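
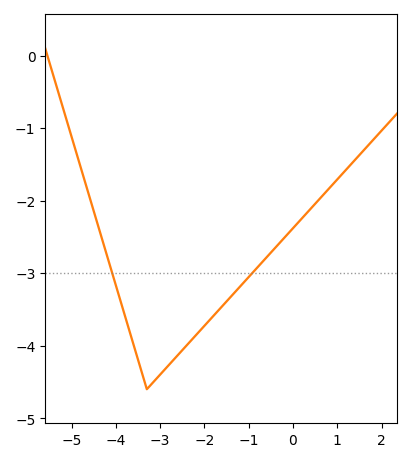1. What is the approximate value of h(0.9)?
-1.77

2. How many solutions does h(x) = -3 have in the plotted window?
2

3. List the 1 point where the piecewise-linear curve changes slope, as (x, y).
(-3.3, -4.6)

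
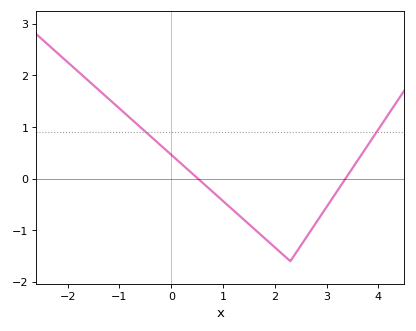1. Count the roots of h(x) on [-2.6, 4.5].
2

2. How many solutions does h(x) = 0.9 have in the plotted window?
2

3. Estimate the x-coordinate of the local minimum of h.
2.3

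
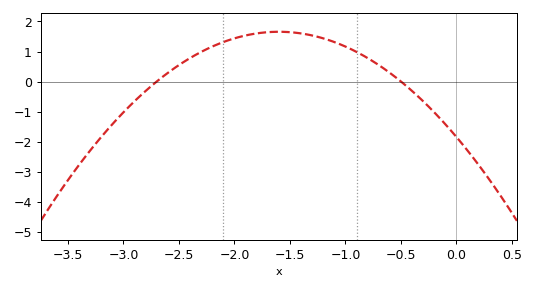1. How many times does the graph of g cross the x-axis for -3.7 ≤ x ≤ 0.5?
2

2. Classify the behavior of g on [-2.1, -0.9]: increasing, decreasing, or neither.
neither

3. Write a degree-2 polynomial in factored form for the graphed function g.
y = -1.37(x + 2.7)(x + 0.5)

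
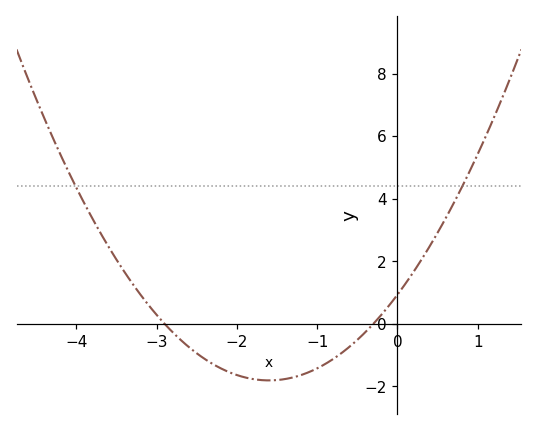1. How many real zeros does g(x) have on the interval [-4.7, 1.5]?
2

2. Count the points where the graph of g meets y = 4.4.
2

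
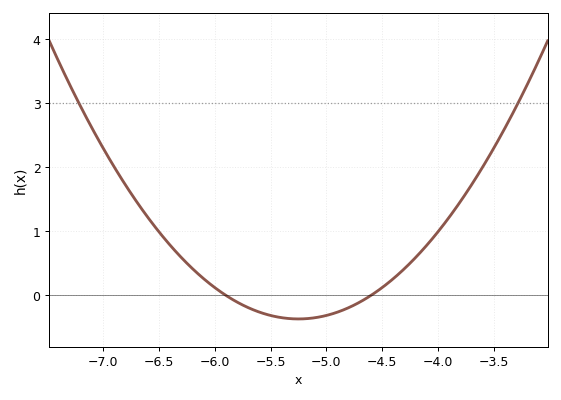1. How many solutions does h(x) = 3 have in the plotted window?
2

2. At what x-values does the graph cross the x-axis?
-5.9, -4.6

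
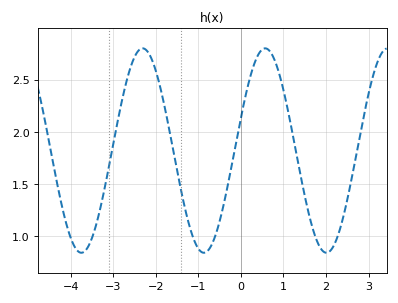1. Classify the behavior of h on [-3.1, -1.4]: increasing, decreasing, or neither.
neither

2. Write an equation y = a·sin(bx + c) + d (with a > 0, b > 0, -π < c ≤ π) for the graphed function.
y = 0.98sin(2.2x + 0.33) + 1.82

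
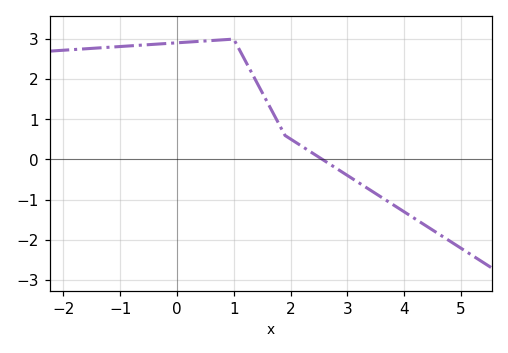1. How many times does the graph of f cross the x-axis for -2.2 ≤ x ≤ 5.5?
1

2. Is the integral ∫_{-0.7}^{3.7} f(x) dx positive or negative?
positive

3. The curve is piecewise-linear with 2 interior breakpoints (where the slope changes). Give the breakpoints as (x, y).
(1, 3); (1.9, 0.6)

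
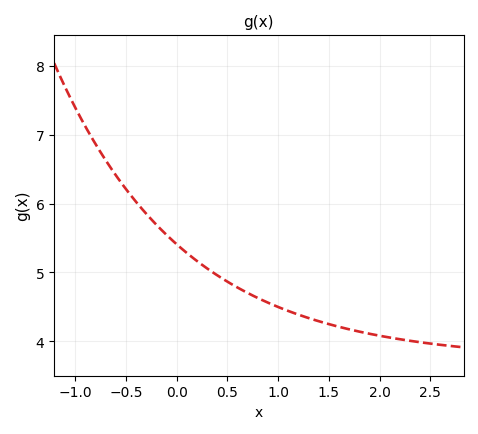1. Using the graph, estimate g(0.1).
5.3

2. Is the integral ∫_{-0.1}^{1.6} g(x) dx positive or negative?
positive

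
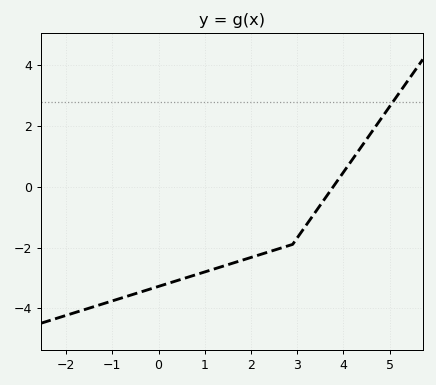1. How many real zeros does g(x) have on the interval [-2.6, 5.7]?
1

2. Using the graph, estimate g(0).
-3.2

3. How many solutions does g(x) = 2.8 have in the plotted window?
1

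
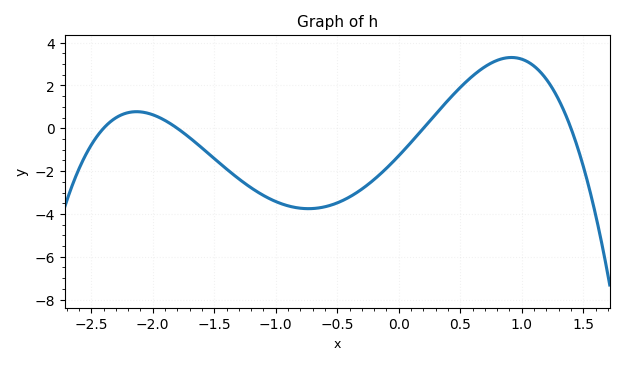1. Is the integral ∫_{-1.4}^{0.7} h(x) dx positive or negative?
negative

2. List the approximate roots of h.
-2.4, -1.8, 0.2, 1.4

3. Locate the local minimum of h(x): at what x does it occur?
-0.7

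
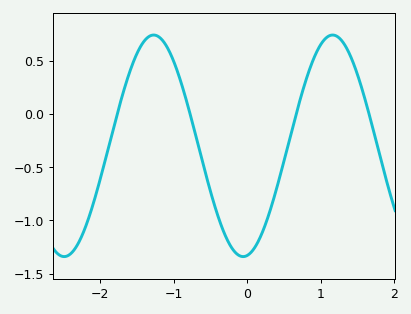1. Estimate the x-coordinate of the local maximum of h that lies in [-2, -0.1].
-1.3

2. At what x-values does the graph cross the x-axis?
-1.8, -0.8, 0.7, 1.7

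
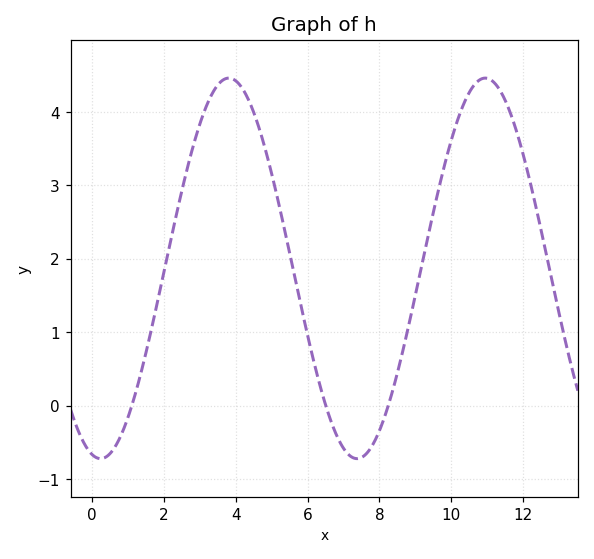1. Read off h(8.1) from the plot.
-0.2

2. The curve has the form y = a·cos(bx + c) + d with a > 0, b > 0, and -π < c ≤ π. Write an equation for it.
y = 2.59cos(0.88x + 2.9) + 1.87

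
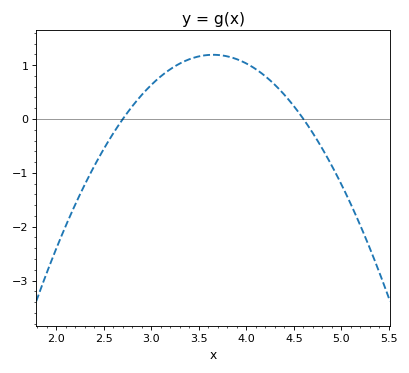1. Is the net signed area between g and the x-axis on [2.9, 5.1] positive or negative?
positive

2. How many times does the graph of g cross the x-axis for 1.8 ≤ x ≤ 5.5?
2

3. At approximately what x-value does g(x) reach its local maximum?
3.65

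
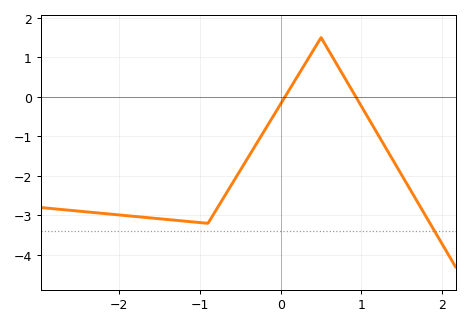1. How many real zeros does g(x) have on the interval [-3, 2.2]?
2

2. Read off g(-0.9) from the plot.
-3.2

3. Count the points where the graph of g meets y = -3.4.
1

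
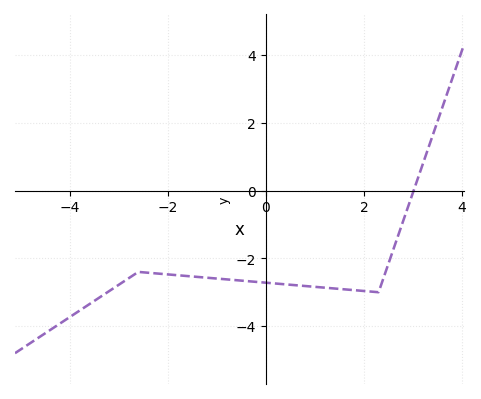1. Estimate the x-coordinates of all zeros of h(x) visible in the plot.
3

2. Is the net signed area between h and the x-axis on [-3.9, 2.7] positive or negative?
negative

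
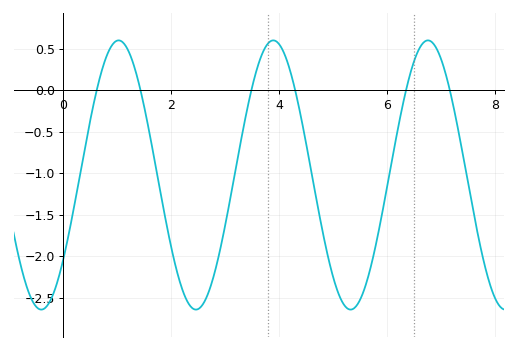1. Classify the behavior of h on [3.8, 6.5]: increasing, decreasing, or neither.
neither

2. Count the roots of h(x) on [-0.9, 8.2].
6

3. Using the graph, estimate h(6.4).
0.1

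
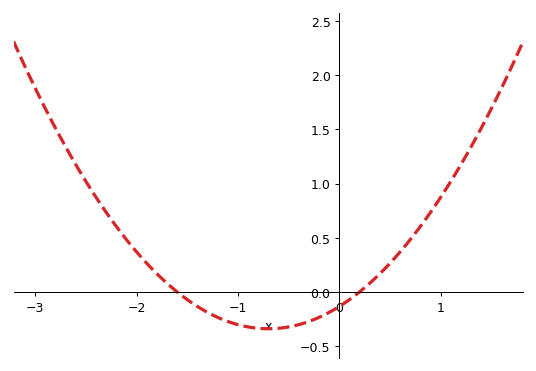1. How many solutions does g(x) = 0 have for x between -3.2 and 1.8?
2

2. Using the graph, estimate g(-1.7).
0.08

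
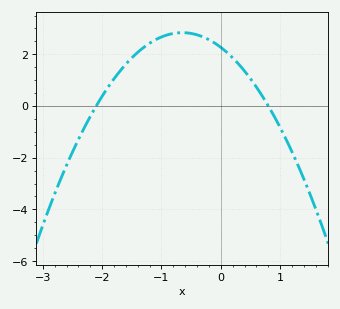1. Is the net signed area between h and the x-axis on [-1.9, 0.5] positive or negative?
positive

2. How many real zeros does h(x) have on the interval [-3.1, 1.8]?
2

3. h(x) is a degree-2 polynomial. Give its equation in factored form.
y = -1.35(x + 2.1)(x - 0.8)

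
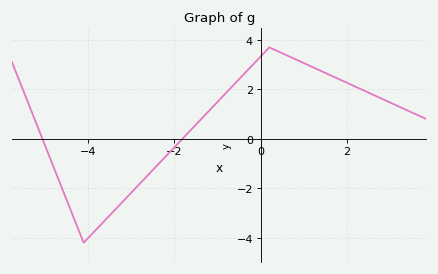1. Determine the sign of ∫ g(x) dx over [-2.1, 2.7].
positive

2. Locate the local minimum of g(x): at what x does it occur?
-4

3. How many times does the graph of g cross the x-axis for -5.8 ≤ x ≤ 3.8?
2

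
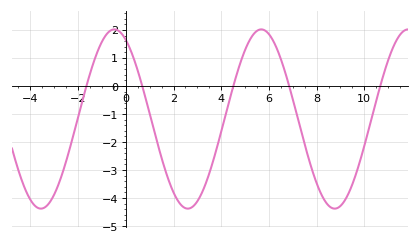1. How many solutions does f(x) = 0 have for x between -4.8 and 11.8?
5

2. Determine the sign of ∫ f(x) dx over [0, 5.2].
negative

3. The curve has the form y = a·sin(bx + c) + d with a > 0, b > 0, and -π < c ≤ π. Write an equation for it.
y = 3.2sin(1x + 2.1) - 1.18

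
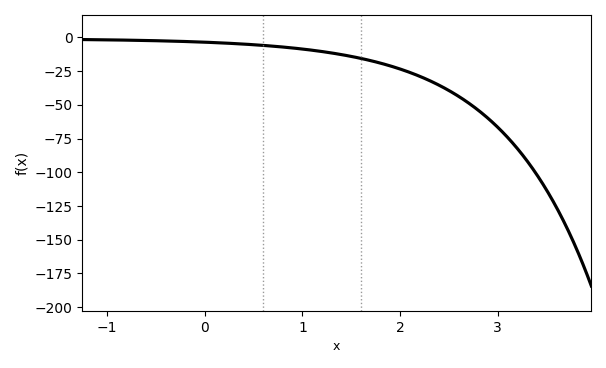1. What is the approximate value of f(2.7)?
-50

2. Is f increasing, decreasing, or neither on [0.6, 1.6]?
decreasing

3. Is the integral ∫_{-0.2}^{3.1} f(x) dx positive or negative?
negative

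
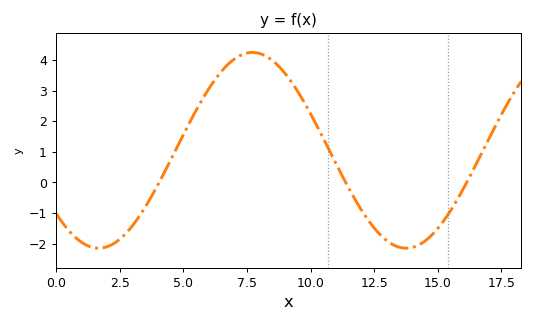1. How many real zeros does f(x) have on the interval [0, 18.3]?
3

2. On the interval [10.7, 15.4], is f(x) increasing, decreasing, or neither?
neither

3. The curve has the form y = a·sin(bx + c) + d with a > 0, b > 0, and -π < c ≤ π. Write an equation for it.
y = 3.2sin(0.52x - 2.4) + 1.05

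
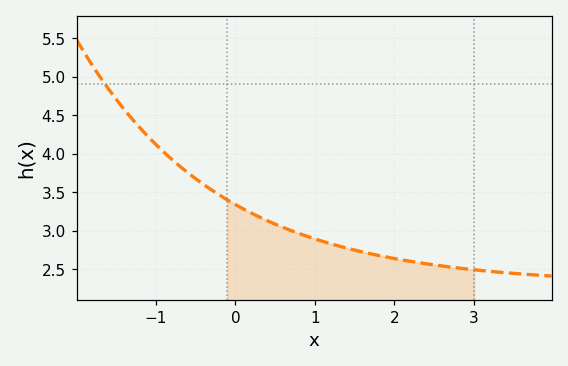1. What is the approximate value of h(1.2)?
2.83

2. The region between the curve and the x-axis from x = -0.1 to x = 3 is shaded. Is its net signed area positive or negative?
positive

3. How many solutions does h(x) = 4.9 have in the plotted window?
1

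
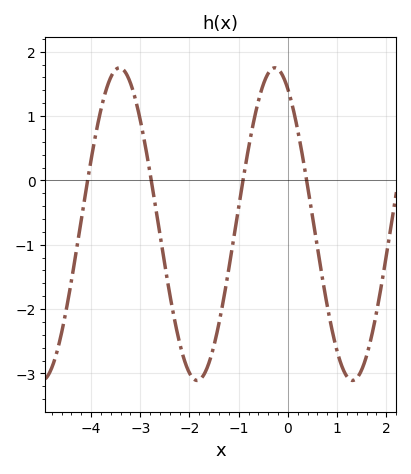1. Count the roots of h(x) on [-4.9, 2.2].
4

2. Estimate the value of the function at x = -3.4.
1.7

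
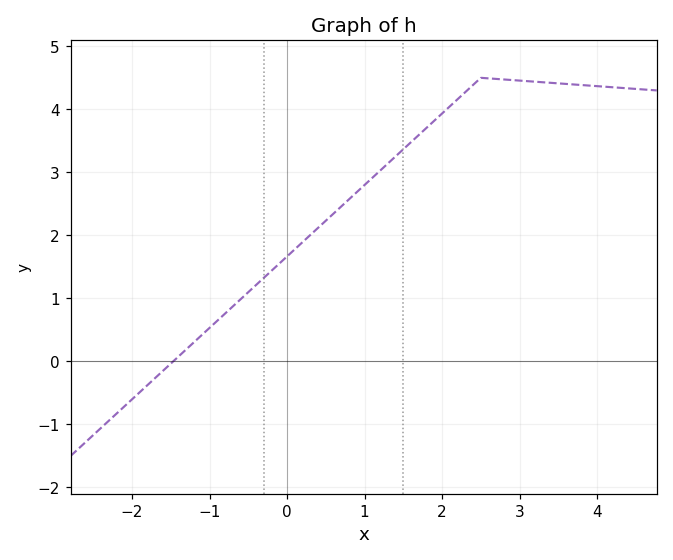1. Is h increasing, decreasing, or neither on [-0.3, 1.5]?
increasing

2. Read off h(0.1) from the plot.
1.8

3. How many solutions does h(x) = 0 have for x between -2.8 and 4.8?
1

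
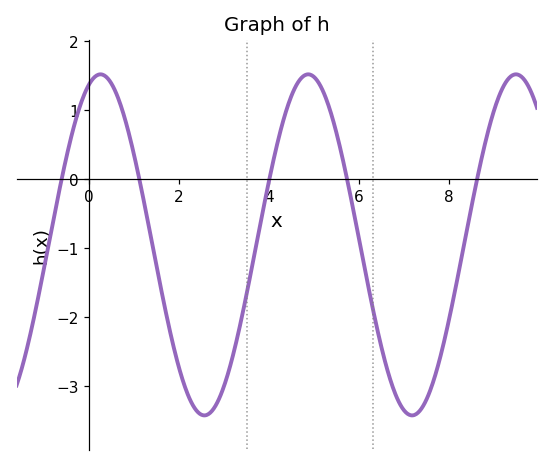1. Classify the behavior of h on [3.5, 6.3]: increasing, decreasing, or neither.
neither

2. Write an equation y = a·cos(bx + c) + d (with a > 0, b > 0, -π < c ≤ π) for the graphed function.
y = 2.47cos(1.36x - 0.34) - 0.95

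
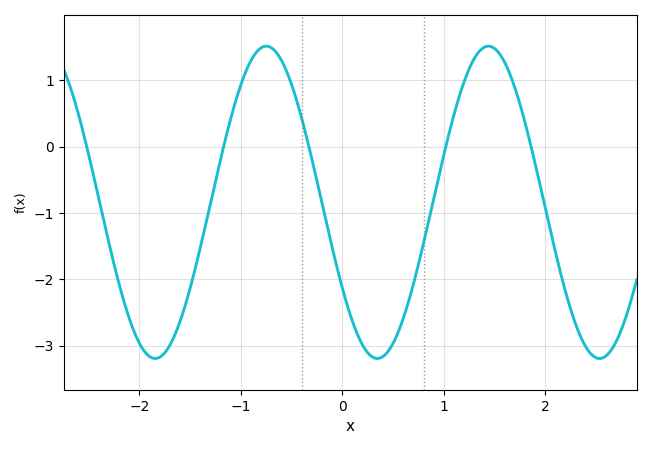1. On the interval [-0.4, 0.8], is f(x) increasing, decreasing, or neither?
neither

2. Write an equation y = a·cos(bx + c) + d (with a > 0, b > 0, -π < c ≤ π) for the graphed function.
y = 2.35cos(2.87x + 2.15) - 0.84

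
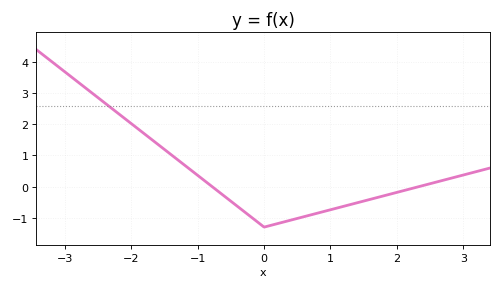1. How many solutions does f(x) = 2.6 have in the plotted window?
1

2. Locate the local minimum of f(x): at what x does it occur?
0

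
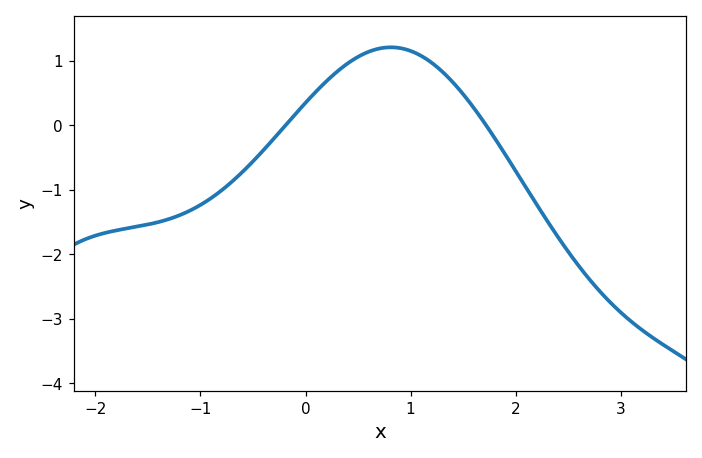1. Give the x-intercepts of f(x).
-0.2, 1.7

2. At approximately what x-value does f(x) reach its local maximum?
0.8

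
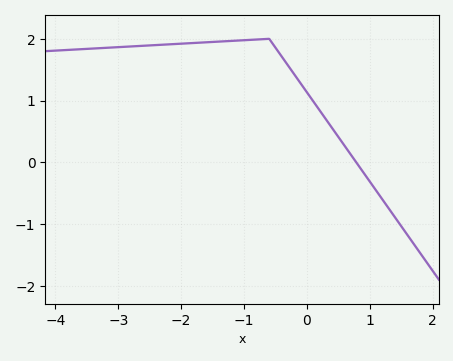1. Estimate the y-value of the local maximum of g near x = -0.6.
2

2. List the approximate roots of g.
0.783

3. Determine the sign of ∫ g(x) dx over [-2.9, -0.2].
positive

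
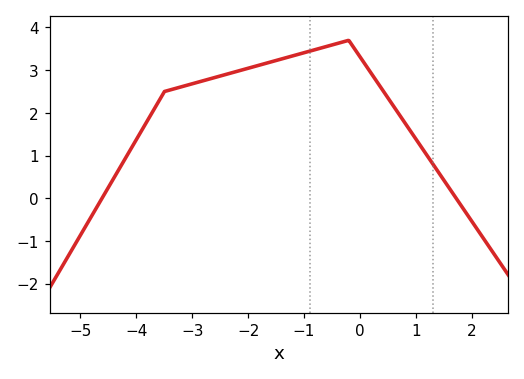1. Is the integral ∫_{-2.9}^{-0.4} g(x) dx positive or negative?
positive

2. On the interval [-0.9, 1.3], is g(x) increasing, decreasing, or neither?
neither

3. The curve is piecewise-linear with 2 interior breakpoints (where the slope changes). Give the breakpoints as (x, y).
(-3.5, 2.5); (-0.2, 3.7)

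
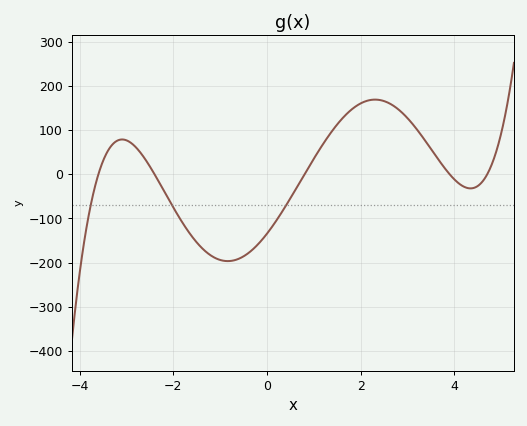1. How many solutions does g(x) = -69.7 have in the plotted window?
3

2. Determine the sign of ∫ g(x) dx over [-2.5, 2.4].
negative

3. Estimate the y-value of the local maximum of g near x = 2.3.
170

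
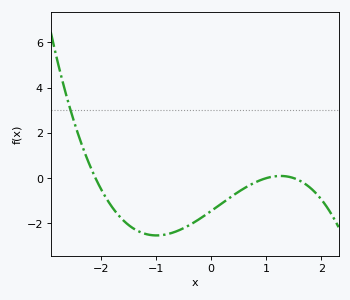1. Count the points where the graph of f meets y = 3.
1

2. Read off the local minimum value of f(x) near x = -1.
-2.53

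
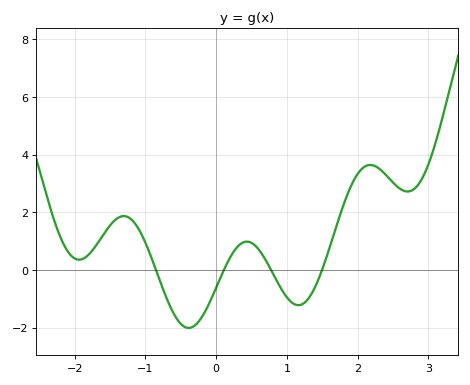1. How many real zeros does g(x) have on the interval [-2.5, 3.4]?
4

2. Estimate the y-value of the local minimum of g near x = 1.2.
-1.2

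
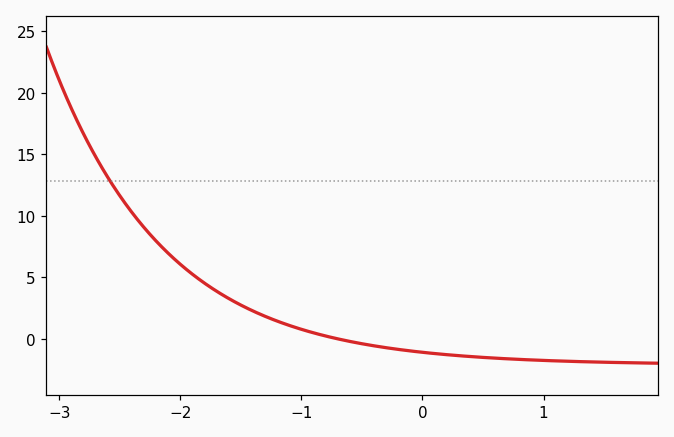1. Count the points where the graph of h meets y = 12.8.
1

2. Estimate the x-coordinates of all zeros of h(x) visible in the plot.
-0.7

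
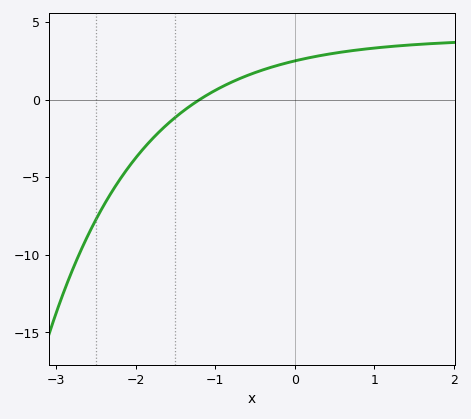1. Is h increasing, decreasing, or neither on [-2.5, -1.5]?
increasing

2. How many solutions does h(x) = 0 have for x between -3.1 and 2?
1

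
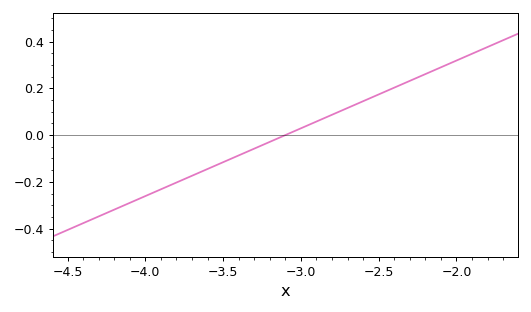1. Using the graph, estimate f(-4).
-0.26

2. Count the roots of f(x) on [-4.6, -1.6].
1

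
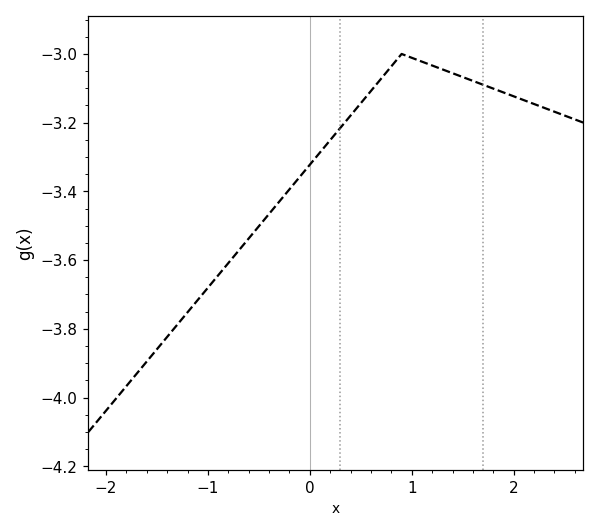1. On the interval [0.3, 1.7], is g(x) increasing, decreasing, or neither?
neither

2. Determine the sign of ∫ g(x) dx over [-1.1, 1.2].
negative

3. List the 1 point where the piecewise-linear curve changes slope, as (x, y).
(0.9, -3)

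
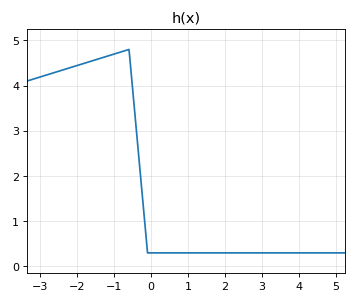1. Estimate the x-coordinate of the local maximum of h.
-0.6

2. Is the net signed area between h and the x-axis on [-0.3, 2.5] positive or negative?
positive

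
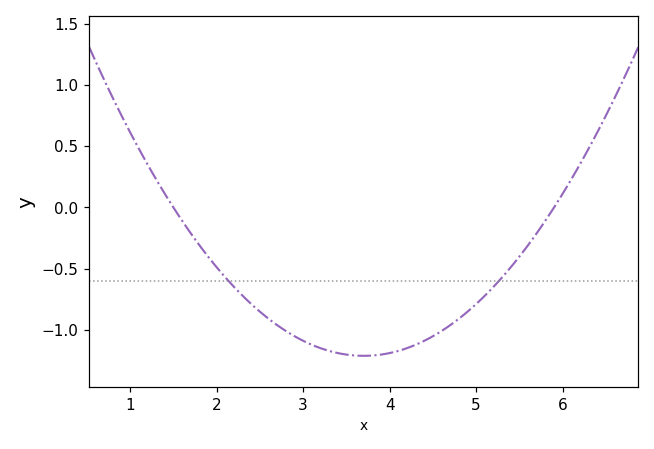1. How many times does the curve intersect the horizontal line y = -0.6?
2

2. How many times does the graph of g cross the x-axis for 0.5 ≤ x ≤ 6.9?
2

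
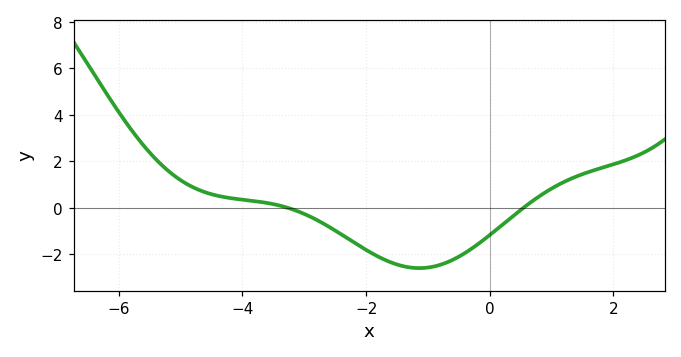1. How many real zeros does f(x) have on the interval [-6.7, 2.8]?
2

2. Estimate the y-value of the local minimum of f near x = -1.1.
-2.6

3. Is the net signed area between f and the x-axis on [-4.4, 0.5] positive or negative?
negative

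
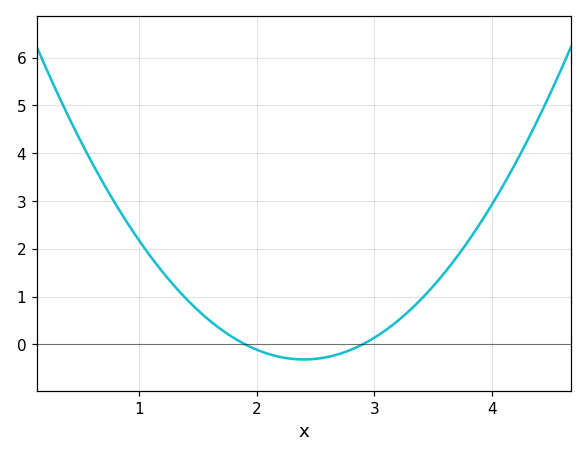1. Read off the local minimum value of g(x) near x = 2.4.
-0.3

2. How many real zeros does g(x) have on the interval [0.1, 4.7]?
2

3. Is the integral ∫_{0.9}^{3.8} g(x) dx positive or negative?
positive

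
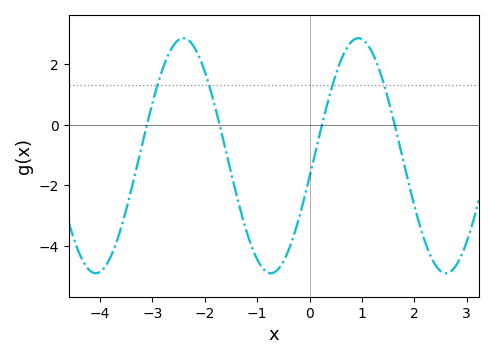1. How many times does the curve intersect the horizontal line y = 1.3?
4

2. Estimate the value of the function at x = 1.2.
2.37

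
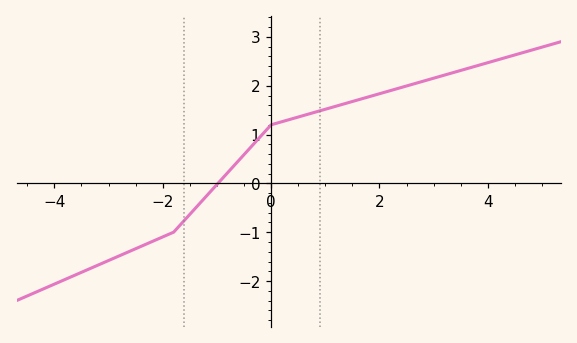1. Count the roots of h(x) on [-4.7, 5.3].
1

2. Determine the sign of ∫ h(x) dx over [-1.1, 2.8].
positive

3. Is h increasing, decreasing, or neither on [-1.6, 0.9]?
increasing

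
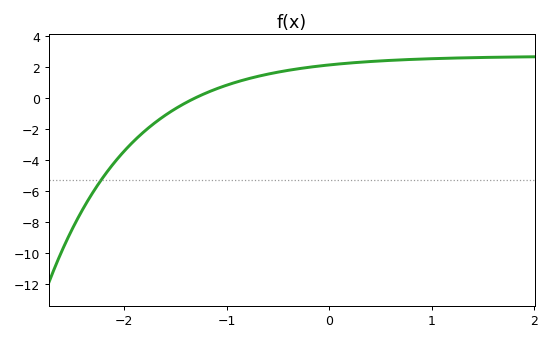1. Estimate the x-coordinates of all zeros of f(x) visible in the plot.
-1.3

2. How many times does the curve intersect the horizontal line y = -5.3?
1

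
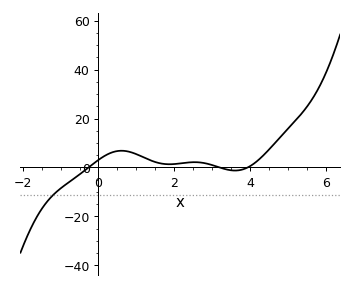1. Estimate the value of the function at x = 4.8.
12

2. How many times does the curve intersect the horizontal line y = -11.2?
1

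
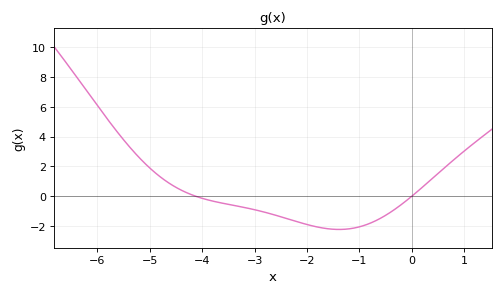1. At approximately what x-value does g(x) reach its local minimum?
-1.4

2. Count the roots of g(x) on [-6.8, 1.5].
2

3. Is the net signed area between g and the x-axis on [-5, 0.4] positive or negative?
negative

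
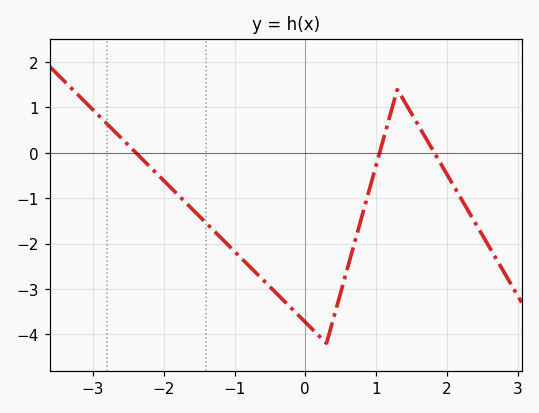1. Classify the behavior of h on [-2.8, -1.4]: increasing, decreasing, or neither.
decreasing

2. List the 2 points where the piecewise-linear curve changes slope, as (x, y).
(0.3, -4.2); (1.3, 1.4)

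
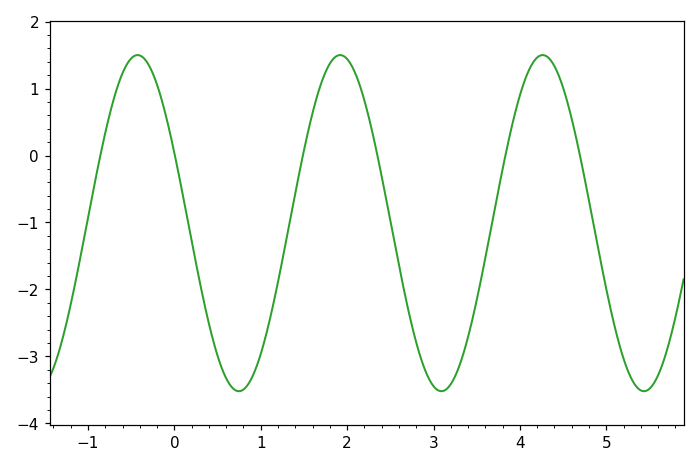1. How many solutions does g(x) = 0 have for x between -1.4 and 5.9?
6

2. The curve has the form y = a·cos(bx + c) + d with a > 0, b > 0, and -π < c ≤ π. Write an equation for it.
y = 2.51cos(2.7x + 1.1) - 1.01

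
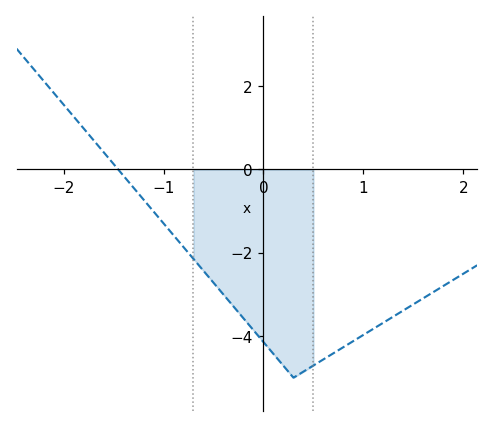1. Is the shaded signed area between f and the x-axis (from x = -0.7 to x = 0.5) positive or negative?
negative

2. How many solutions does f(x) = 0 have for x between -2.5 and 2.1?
1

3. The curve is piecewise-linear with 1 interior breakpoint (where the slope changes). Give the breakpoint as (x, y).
(0.3, -5)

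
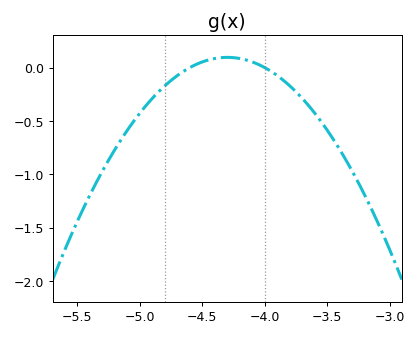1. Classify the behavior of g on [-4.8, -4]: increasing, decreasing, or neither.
neither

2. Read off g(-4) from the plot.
0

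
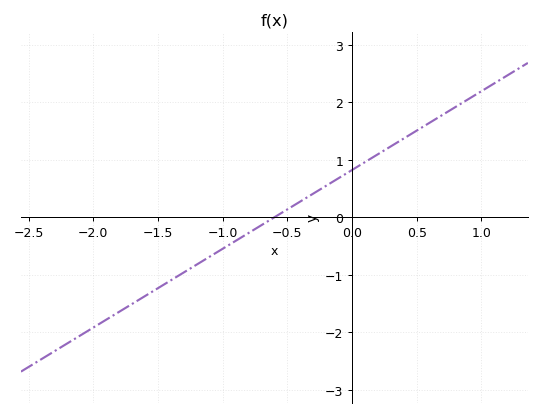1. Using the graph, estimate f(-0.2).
0.548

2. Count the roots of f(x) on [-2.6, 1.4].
1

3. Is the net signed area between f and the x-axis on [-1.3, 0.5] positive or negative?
positive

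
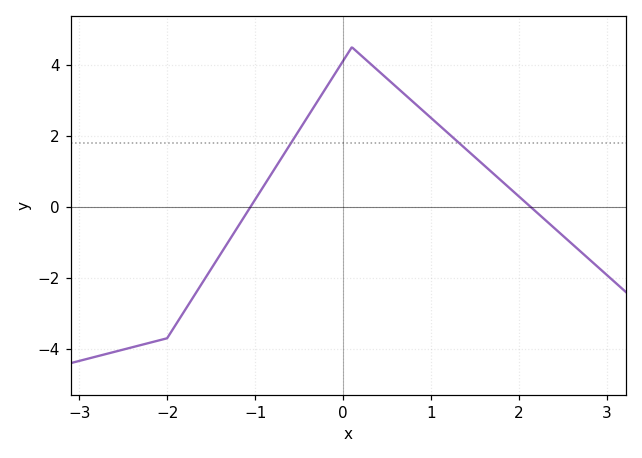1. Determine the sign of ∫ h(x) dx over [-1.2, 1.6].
positive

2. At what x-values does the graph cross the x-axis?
-1.05, 2.13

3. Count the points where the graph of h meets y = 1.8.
2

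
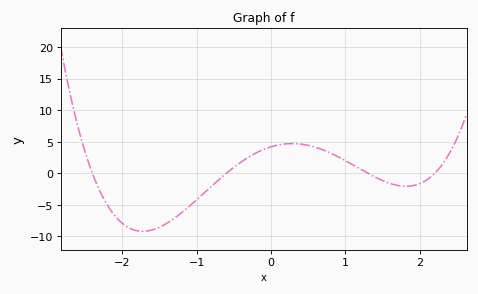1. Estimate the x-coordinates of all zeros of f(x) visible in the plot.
-2.4, -0.6, 1.3, 2.2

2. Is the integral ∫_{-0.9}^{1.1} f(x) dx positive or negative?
positive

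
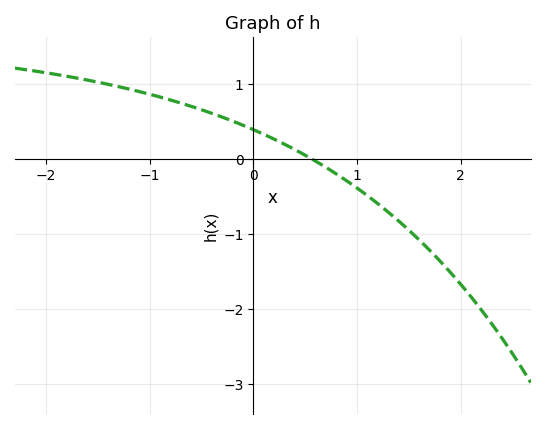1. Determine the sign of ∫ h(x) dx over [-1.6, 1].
positive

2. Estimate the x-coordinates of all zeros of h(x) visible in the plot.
0.563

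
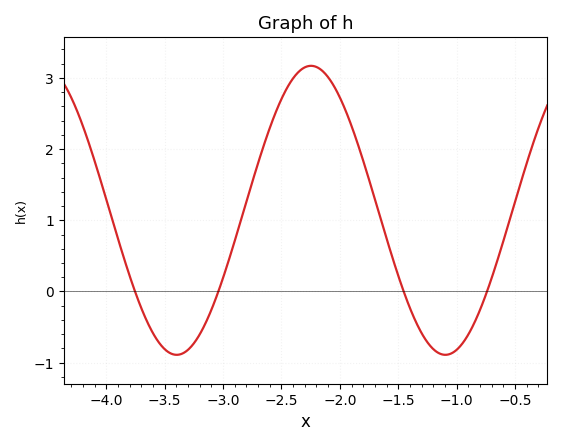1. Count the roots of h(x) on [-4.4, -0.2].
4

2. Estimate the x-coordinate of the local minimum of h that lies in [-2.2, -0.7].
-1.1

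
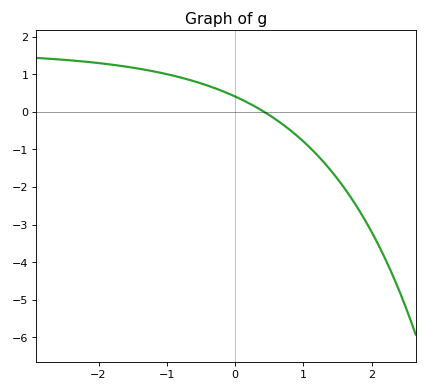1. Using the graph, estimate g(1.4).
-1.6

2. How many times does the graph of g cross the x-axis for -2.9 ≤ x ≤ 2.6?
1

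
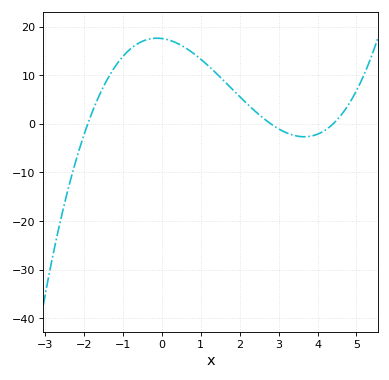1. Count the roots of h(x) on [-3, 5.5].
3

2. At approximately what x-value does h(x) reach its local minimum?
3.6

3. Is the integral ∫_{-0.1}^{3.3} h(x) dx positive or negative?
positive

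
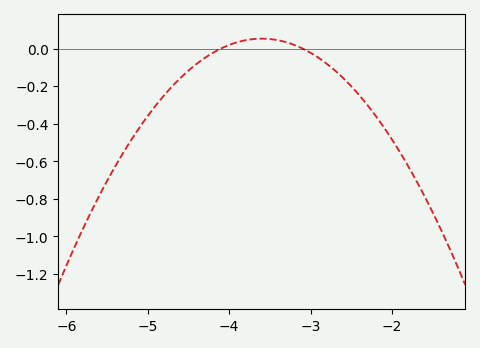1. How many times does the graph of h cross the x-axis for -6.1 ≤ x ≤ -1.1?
2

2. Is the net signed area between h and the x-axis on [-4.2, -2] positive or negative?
negative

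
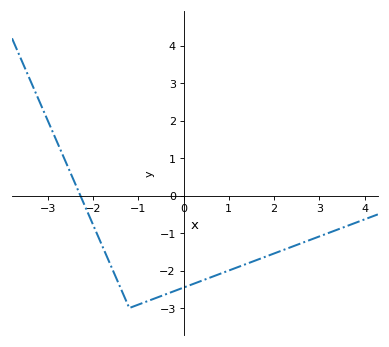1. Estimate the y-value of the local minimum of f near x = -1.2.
-3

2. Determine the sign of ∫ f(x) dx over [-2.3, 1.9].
negative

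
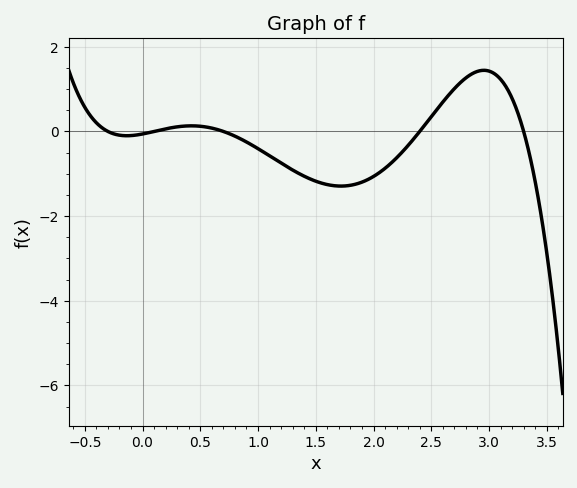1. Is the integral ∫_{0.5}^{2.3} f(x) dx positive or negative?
negative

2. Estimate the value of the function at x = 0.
-0.06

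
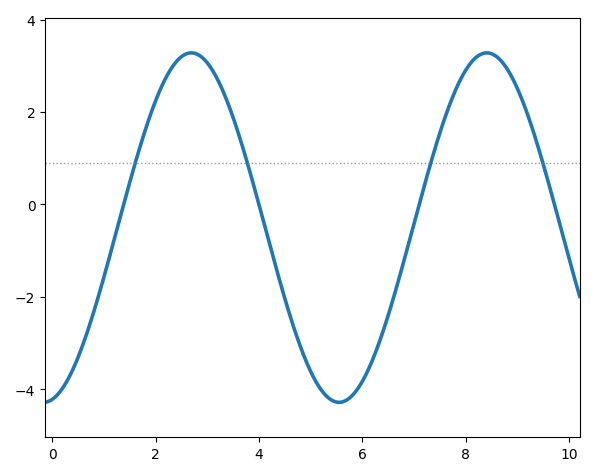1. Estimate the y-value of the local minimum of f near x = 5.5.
-4.2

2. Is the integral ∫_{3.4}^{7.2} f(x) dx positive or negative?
negative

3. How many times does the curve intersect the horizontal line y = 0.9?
4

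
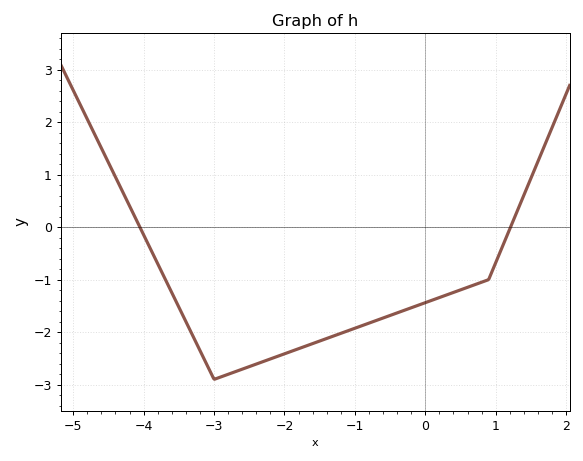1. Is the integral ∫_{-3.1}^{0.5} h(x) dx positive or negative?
negative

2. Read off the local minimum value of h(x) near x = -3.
-2.9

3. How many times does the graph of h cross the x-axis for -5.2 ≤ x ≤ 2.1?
2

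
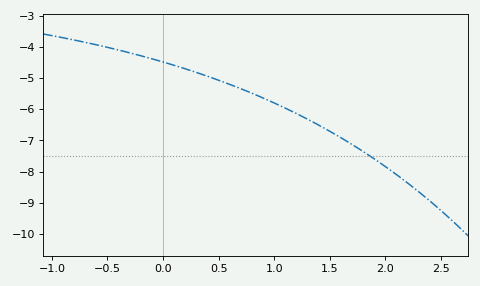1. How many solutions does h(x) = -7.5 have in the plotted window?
1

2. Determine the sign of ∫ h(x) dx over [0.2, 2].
negative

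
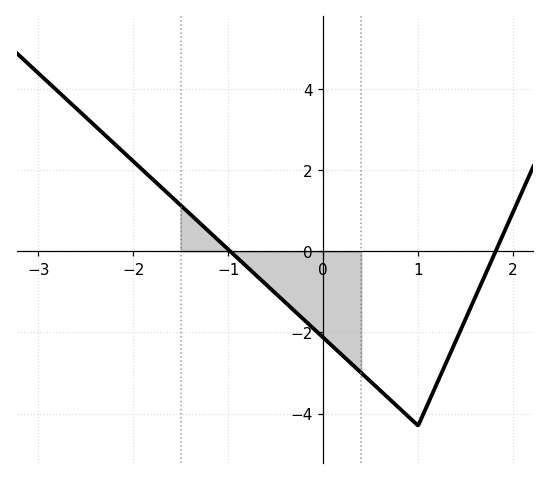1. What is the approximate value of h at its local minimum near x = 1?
-4.3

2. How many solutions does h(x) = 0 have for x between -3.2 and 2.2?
2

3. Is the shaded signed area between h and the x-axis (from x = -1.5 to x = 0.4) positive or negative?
negative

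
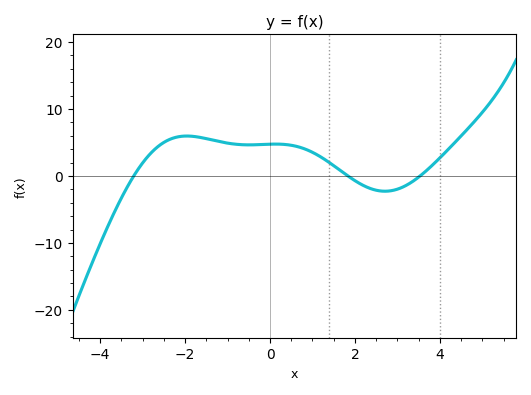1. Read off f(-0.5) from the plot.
5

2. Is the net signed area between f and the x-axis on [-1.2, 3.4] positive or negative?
positive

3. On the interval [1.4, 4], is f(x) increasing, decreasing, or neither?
neither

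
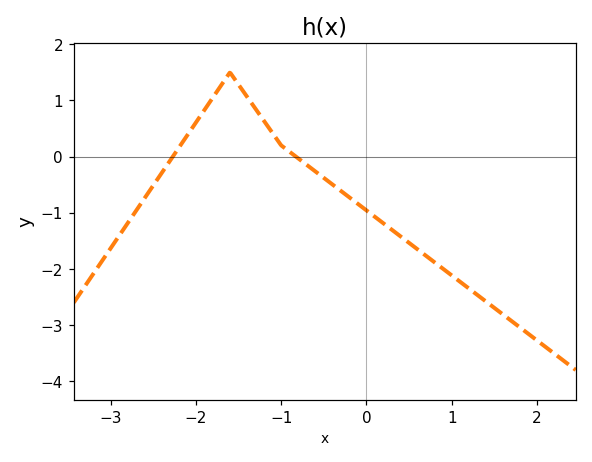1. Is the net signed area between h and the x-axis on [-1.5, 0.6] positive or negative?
negative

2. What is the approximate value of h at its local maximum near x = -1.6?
1.5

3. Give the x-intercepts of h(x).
-2.3, -0.8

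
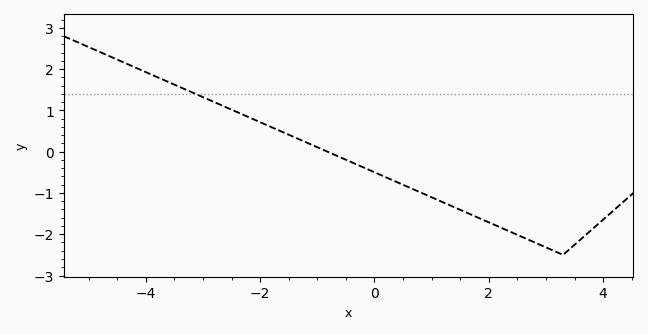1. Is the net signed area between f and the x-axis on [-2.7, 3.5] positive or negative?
negative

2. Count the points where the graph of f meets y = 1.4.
1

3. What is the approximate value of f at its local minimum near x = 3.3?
-2.5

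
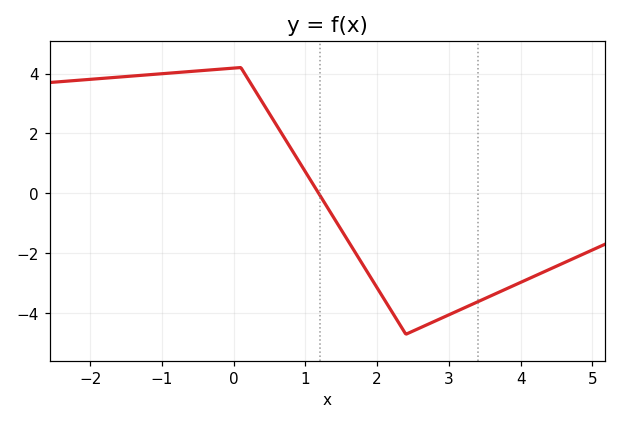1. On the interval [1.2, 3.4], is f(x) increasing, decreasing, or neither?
neither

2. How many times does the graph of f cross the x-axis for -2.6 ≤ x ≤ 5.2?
1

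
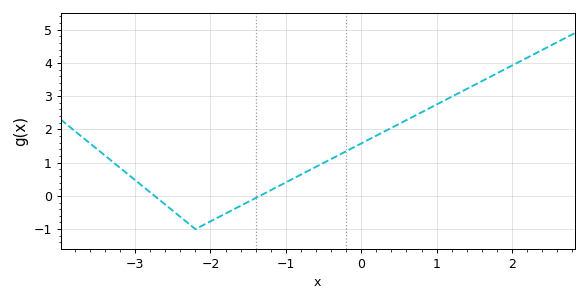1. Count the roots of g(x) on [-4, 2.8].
2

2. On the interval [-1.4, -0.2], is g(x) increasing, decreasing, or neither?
increasing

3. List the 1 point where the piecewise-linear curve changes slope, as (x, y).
(-2.2, -1)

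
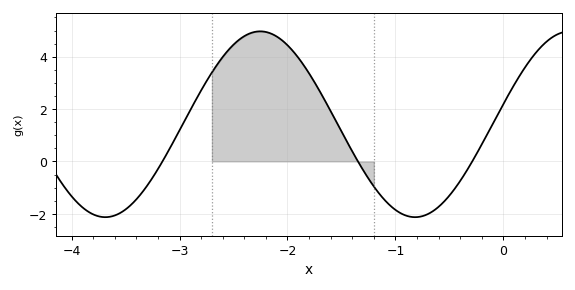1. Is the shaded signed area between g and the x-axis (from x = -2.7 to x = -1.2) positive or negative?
positive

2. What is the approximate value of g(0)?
2.2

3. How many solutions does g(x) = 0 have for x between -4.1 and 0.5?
3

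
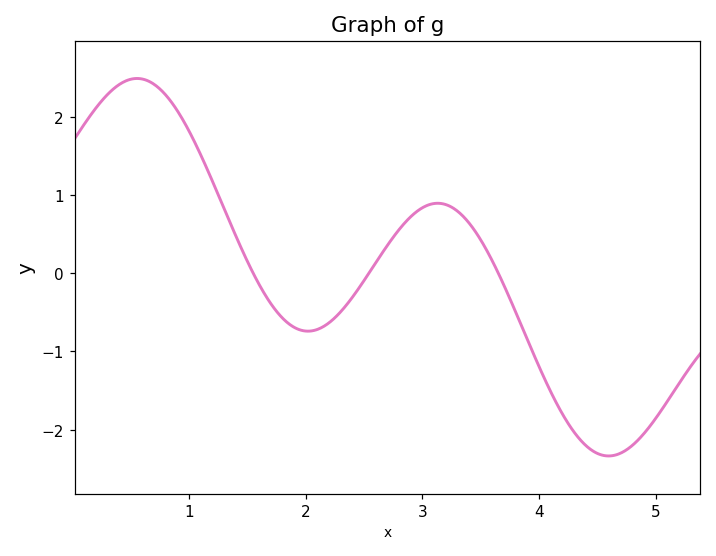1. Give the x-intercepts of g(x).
1.55, 2.54, 3.65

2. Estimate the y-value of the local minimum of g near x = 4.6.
-2.34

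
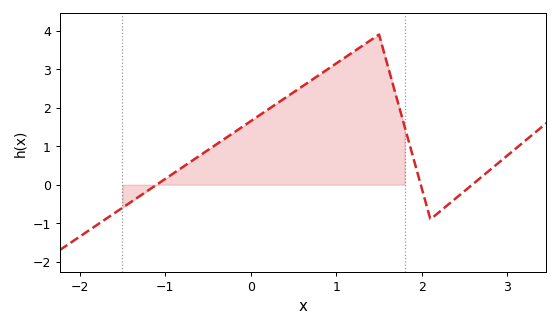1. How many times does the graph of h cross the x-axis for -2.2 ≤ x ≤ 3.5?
3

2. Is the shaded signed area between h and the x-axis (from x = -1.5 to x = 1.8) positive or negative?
positive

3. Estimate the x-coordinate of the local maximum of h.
1.5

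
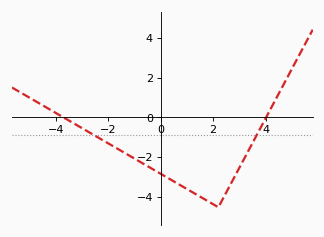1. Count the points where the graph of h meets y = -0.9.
2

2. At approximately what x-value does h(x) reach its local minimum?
2.2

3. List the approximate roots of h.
-3.8, 4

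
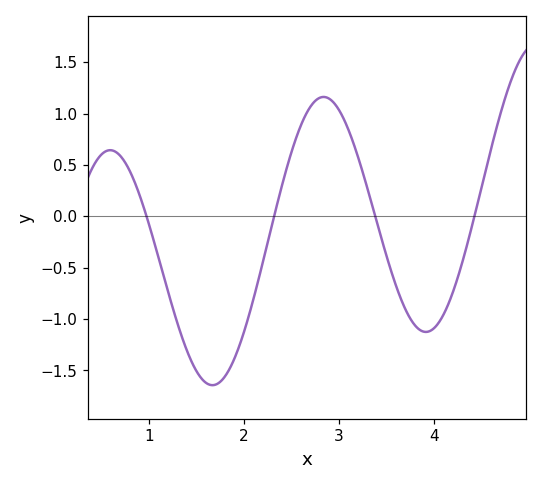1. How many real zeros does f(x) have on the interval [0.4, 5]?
4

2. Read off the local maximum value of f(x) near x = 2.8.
1.15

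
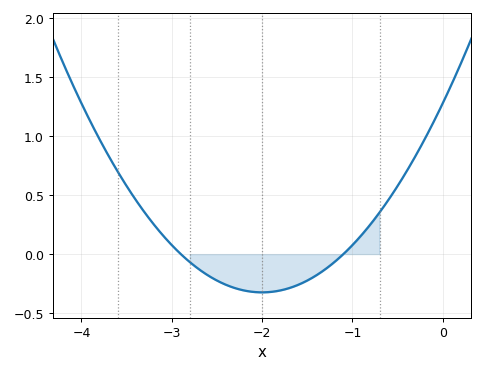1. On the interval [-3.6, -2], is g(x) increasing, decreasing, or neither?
decreasing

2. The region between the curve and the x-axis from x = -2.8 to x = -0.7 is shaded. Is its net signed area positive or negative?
negative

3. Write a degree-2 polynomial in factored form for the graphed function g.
y = 0.4(x + 2.9)(x + 1.1)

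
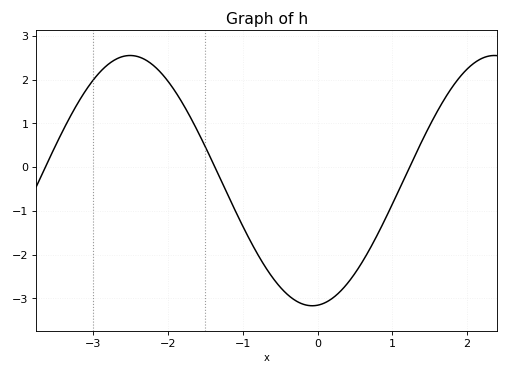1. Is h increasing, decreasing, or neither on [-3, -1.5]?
neither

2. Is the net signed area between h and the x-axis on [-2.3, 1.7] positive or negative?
negative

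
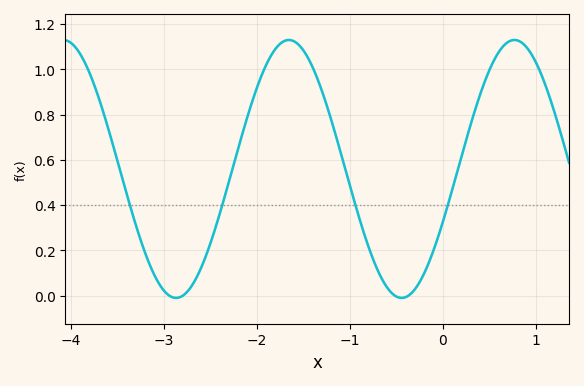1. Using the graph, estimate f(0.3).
0.76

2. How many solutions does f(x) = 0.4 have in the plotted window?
4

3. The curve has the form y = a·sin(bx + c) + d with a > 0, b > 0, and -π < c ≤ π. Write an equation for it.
y = 0.57sin(2.6x - 0.42) + 0.56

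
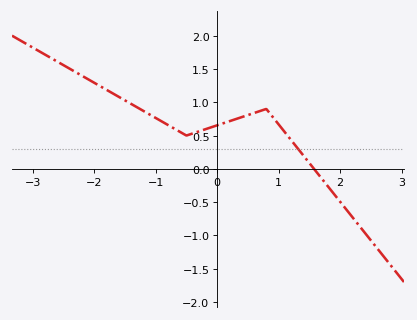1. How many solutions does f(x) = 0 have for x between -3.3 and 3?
1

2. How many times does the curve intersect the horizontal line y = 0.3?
1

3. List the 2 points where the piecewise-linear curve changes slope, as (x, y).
(-0.5, 0.5); (0.8, 0.9)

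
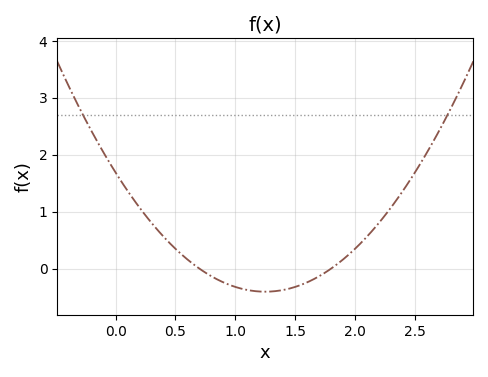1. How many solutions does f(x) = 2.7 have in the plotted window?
2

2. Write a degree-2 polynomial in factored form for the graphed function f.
y = 1.34(x - 0.7)(x - 1.8)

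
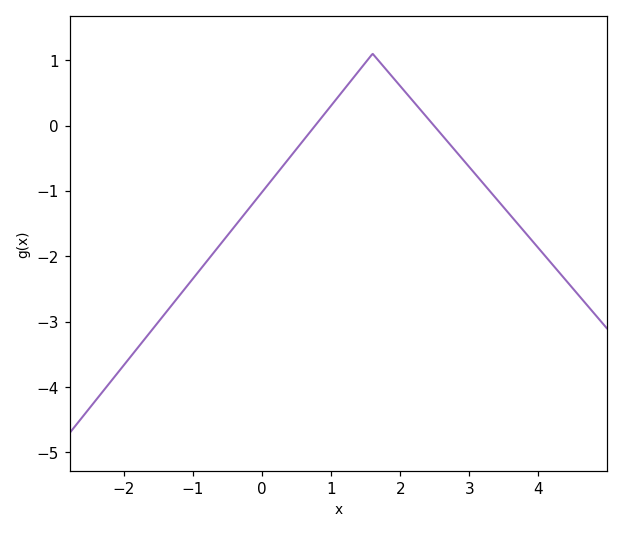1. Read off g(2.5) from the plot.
0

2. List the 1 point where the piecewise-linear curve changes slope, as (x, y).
(1.6, 1.1)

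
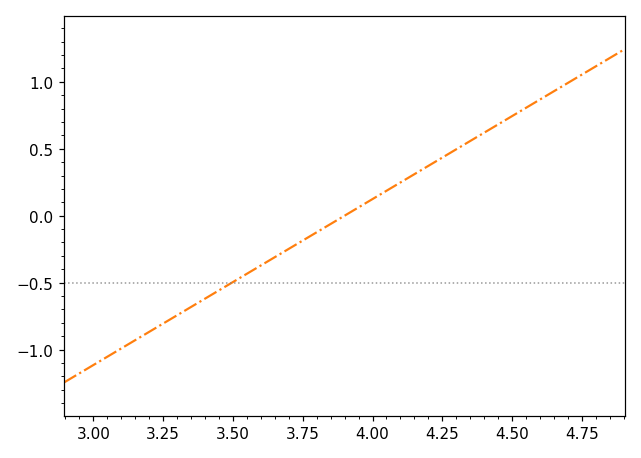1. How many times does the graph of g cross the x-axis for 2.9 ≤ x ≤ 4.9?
1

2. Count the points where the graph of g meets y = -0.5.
1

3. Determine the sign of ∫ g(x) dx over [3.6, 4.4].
positive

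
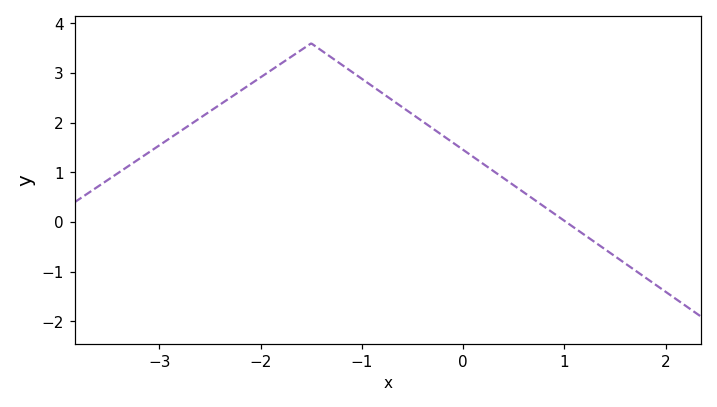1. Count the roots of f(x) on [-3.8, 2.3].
1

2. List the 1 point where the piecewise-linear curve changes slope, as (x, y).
(-1.5, 3.6)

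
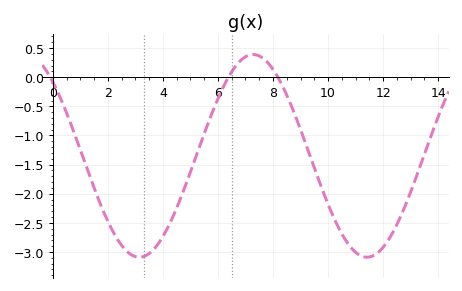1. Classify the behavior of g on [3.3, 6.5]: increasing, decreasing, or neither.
increasing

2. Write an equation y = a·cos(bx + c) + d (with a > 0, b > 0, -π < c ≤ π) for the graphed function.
y = 1.74cos(0.76x + 0.75) - 1.35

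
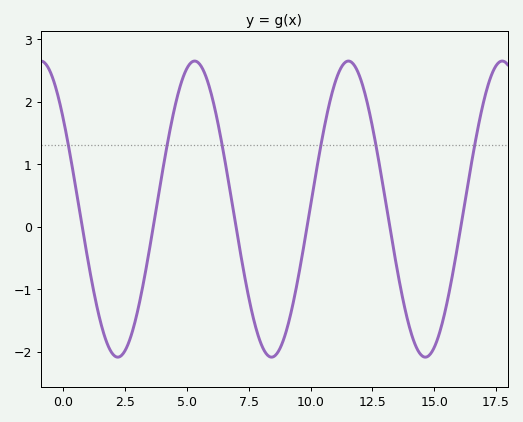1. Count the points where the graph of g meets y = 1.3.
6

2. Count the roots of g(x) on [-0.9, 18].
6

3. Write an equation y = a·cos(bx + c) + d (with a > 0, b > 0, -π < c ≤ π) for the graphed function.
y = 2.37cos(1x + 0.92) + 0.28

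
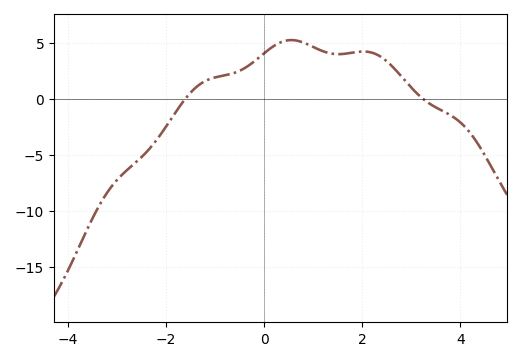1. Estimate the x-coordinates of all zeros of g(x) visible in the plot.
-1.61, 3.24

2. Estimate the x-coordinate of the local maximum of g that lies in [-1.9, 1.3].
0.551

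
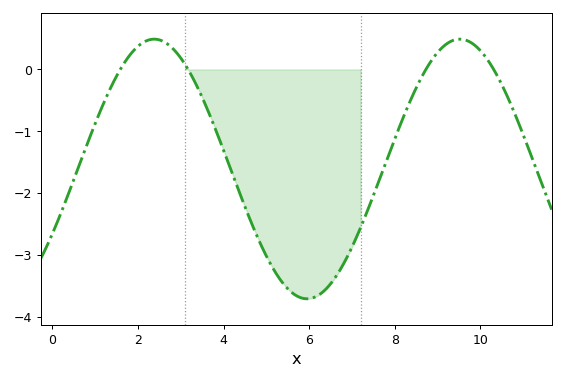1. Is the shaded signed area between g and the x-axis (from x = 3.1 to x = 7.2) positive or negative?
negative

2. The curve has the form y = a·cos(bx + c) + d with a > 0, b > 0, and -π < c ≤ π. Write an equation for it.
y = 2.1cos(0.88x - 2.1) - 1.61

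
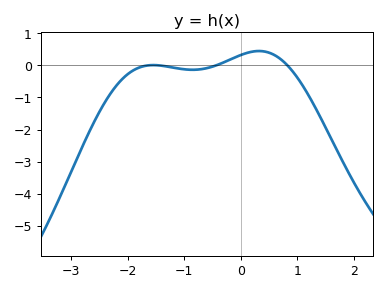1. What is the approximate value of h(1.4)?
-1.6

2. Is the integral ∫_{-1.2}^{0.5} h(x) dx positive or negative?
positive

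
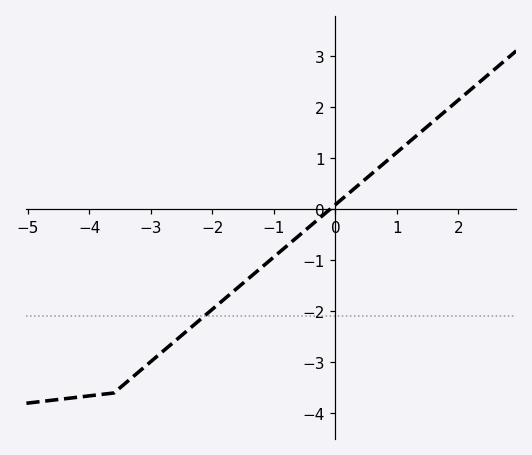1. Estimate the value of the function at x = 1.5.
1.62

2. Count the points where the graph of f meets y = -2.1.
1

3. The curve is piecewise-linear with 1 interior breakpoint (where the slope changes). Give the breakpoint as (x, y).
(-3.6, -3.6)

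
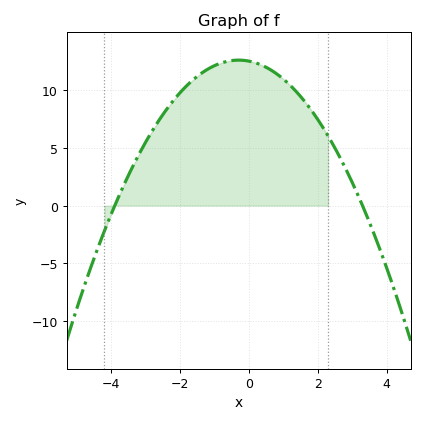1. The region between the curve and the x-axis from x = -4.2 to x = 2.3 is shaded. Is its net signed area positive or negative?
positive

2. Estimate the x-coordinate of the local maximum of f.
-0.3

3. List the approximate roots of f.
-3.9, 3.3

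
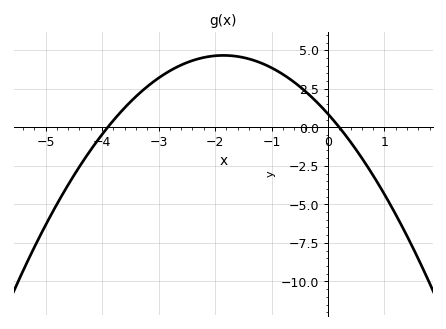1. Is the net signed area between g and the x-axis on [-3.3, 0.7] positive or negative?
positive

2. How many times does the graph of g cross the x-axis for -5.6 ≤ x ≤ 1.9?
2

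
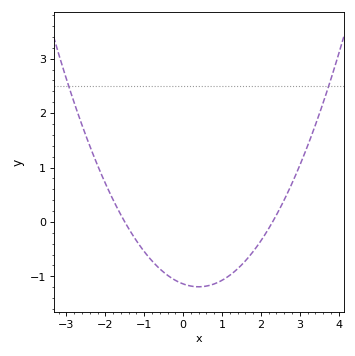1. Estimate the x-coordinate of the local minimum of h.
0.4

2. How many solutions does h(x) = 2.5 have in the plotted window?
2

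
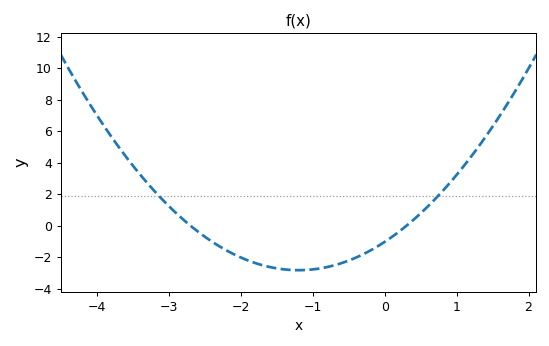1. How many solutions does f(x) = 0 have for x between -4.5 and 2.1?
2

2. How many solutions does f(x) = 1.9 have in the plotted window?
2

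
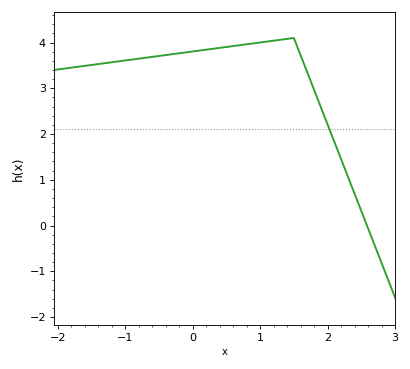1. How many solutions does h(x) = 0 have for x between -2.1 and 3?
1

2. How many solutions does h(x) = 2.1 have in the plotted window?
1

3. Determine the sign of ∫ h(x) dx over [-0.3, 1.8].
positive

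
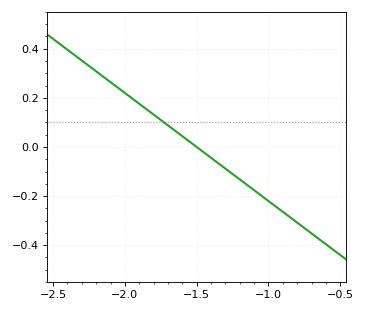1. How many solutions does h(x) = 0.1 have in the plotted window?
1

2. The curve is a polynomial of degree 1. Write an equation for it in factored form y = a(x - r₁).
y = -0.44(x + 1.5)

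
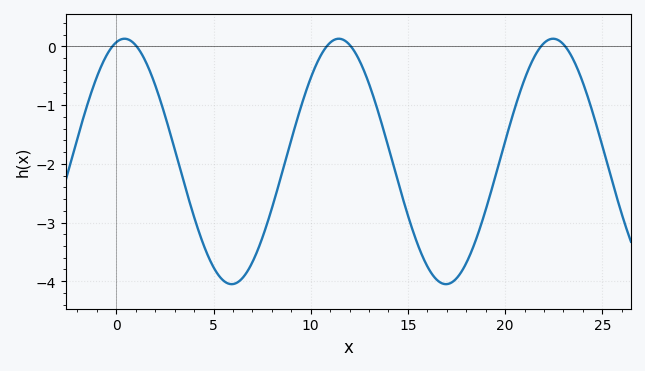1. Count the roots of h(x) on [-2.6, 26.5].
6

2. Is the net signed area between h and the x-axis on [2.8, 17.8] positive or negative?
negative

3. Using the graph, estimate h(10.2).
-0.374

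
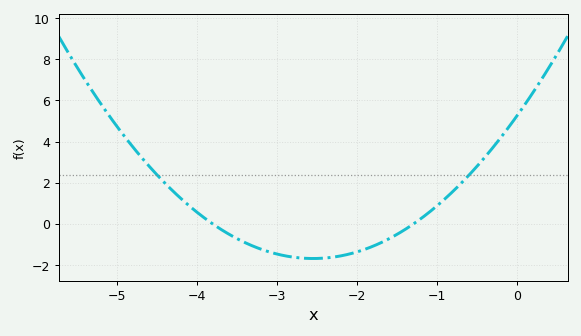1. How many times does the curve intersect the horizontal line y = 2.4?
2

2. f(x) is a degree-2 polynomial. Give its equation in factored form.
y = 1.07(x + 3.8)(x + 1.3)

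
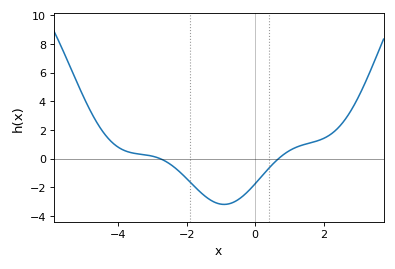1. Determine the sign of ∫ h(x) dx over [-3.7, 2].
negative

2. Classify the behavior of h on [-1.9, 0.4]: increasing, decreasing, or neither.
neither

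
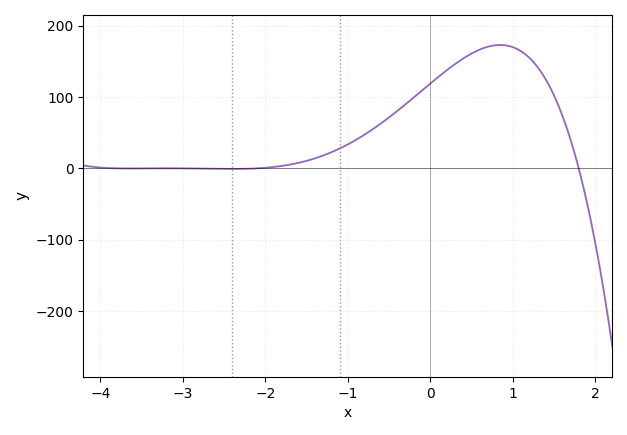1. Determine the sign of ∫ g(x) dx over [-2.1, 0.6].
positive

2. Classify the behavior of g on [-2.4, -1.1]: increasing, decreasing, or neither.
increasing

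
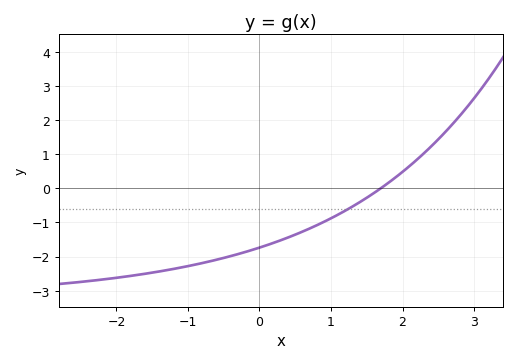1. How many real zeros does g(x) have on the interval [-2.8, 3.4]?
1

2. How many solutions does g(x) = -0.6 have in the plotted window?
1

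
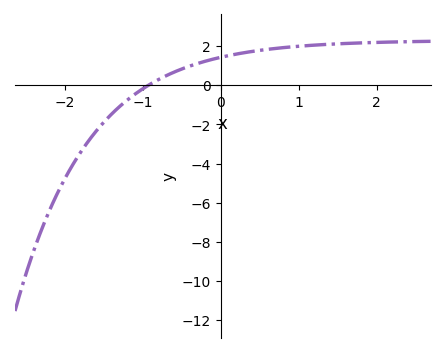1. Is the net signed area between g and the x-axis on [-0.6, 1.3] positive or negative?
positive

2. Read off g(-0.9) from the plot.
0.062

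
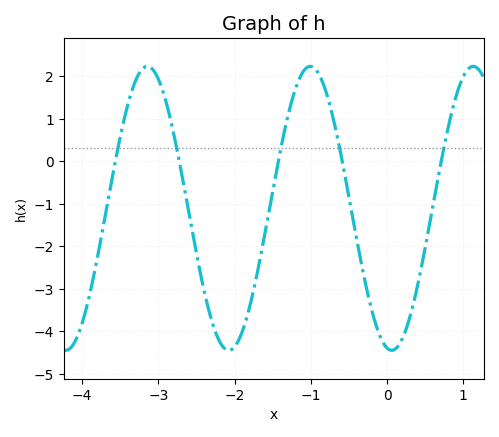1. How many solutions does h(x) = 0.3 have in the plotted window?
5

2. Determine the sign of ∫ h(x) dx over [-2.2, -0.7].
negative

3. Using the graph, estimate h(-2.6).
-1.2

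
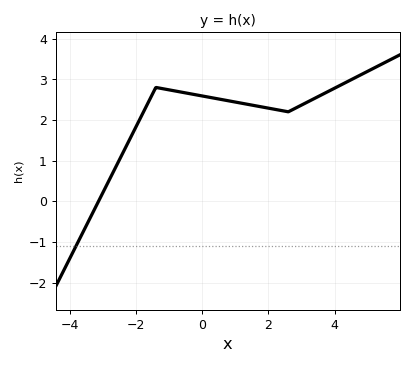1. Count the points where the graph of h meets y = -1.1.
1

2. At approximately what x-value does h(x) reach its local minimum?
2.6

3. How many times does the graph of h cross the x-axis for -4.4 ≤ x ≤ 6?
1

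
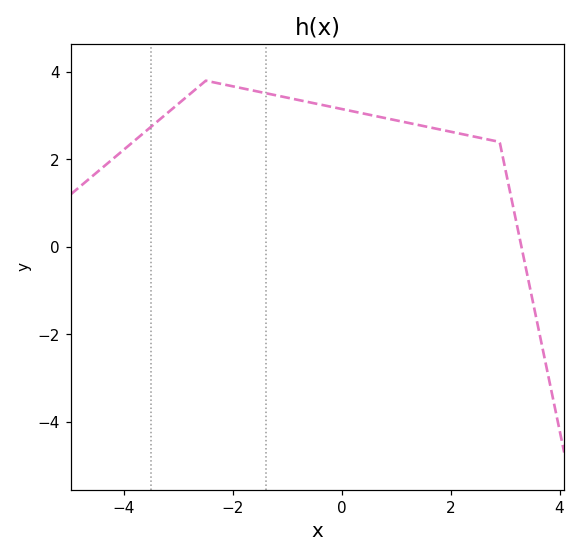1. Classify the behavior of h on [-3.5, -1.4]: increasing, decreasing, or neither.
neither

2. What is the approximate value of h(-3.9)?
2.4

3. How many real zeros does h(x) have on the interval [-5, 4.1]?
1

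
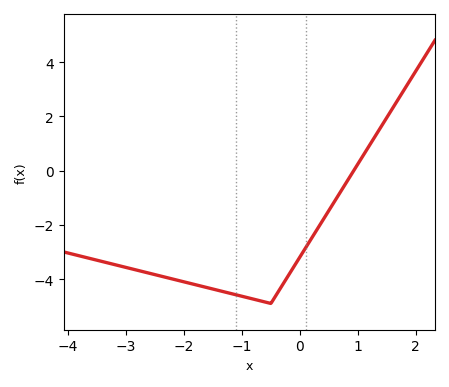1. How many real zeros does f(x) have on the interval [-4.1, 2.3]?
1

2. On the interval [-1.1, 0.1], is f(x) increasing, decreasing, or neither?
neither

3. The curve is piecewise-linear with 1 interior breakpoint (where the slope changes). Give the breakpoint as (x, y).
(-0.5, -4.9)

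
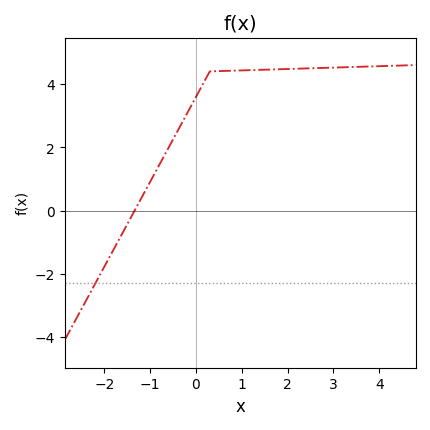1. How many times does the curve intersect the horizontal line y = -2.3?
1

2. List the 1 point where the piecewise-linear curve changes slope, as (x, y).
(0.3, 4.4)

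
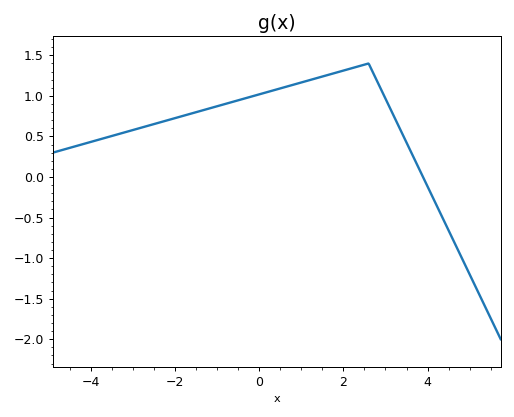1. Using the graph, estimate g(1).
1.17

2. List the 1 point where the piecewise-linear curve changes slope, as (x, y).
(2.6, 1.4)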